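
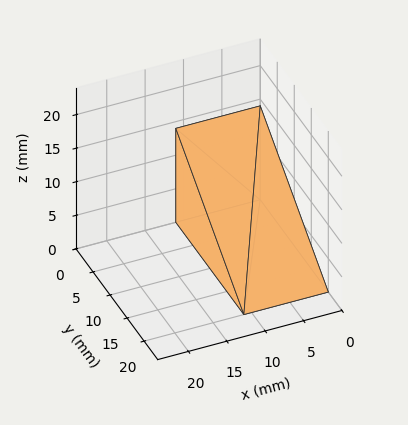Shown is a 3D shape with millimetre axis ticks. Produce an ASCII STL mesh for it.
Reading the render: the shape is a wedge (ramp): 11 × 20 mm base, rising to 14 mm along the y=0 edge and sloping linearly to z=0 at y=20 (dimensions read to the nearest mm from the axis ticks). For the STL, each face is triangulated and given an outward normal.

solid part
  facet normal 0.0000 0.0000 -1.0000
    outer loop
      vertex 11.000 20.000 0.000
      vertex 11.000 0.000 0.000
      vertex 0.000 0.000 0.000
    endloop
  endfacet
  facet normal 0.0000 0.0000 -1.0000
    outer loop
      vertex 0.000 20.000 0.000
      vertex 11.000 20.000 0.000
      vertex 0.000 0.000 0.000
    endloop
  endfacet
  facet normal 0.0000 -1.0000 0.0000
    outer loop
      vertex 0.000 0.000 0.000
      vertex 11.000 0.000 0.000
      vertex 11.000 0.000 14.000
    endloop
  endfacet
  facet normal 0.0000 -1.0000 0.0000
    outer loop
      vertex 0.000 0.000 0.000
      vertex 11.000 0.000 14.000
      vertex 0.000 0.000 14.000
    endloop
  endfacet
  facet normal 0.0000 0.5735 0.8192
    outer loop
      vertex 0.000 0.000 14.000
      vertex 11.000 0.000 14.000
      vertex 11.000 20.000 0.000
    endloop
  endfacet
  facet normal 0.0000 0.5735 0.8192
    outer loop
      vertex 0.000 0.000 14.000
      vertex 11.000 20.000 0.000
      vertex 0.000 20.000 0.000
    endloop
  endfacet
  facet normal -1.0000 0.0000 0.0000
    outer loop
      vertex 0.000 0.000 14.000
      vertex 0.000 20.000 0.000
      vertex 0.000 0.000 0.000
    endloop
  endfacet
  facet normal 1.0000 0.0000 0.0000
    outer loop
      vertex 11.000 0.000 0.000
      vertex 11.000 20.000 0.000
      vertex 11.000 0.000 14.000
    endloop
  endfacet
endsolid part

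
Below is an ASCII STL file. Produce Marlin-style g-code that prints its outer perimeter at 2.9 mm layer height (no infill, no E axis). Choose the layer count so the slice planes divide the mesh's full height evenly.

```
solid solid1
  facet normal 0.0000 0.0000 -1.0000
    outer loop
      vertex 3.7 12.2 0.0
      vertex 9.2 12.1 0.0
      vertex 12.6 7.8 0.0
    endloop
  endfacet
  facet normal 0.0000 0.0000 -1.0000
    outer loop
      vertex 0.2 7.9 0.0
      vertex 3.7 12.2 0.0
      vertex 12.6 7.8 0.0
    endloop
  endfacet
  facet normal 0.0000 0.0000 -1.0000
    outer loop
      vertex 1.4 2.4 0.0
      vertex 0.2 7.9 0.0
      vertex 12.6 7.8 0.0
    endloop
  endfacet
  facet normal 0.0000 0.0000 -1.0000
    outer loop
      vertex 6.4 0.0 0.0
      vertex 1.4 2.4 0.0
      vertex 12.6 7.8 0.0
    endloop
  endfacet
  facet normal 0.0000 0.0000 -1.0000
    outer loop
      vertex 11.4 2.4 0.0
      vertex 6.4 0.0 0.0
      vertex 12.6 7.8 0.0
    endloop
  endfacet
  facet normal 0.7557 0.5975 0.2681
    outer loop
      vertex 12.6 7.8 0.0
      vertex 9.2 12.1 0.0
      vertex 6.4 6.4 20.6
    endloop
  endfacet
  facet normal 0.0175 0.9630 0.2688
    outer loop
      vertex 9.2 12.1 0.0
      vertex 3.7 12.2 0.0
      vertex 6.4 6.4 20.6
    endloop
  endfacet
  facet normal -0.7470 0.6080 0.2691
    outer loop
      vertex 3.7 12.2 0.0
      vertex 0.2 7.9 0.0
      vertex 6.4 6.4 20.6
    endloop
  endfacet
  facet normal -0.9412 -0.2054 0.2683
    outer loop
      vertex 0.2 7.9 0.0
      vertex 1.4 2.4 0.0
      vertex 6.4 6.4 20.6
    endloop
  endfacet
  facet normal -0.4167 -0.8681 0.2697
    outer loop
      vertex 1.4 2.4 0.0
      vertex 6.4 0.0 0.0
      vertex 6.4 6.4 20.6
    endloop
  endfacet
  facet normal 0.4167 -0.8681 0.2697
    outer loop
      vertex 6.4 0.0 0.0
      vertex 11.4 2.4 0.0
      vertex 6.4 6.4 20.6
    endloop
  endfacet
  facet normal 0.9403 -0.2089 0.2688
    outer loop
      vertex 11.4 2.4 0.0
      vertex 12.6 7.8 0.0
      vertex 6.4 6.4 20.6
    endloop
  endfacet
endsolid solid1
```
; perimeter-only toolpath
G21 ; units = mm
G90 ; absolute positioning
G28 ; home
; layer 1
G0 Z2.9
G0 X11.7 Y7.6
G1 X8.8 Y11.3
G1 X4.1 Y11.4
G1 X1.1 Y7.7
G1 X2.1 Y3.0
G1 X6.4 Y0.9
G1 X10.7 Y3.0
G1 X11.7 Y7.6
; layer 2
G0 Z5.9
G0 X10.8 Y7.4
G1 X8.4 Y10.5
G1 X4.5 Y10.5
G1 X2.0 Y7.5
G1 X2.8 Y3.5
G1 X6.4 Y1.8
G1 X10.0 Y3.5
G1 X10.8 Y7.4
; layer 3
G0 Z8.8
G0 X9.9 Y7.2
G1 X8.0 Y9.7
G1 X4.9 Y9.7
G1 X2.9 Y7.3
G1 X3.5 Y4.1
G1 X6.4 Y2.7
G1 X9.3 Y4.1
G1 X9.9 Y7.2
; layer 4
G0 Z11.8
G0 X9.1 Y7.0
G1 X7.6 Y8.8
G1 X5.2 Y8.9
G1 X3.7 Y7.0
G1 X4.3 Y4.7
G1 X6.4 Y3.7
G1 X8.5 Y4.7
G1 X9.1 Y7.0
; layer 5
G0 Z14.7
G0 X8.2 Y6.8
G1 X7.2 Y8.0
G1 X5.6 Y8.1
G1 X4.6 Y6.8
G1 X5.0 Y5.3
G1 X6.4 Y4.6
G1 X7.8 Y5.3
G1 X8.2 Y6.8
; layer 6
G0 Z17.7
G0 X7.3 Y6.6
G1 X6.8 Y7.2
G1 X6.0 Y7.2
G1 X5.5 Y6.6
G1 X5.7 Y5.8
G1 X6.4 Y5.5
G1 X7.1 Y5.8
G1 X7.3 Y6.6
M2 ; end

The solid is a regular 7-sided pyramid, base circumscribed radius ≈ 6.4 mm, apex at z ≈ 20.6 mm. Slicing at Δz = 2.9 mm — 7 equal slices spanning the solid's height, so layer i sits at z = i·h/7 — gives 6 non-empty perimeters. Each is a 7-segment closed polygon; G0 lifts to the layer z and rapids to the start vertex, then G1 traces the edges. The cross-section shrinks linearly with z (the slice at the apex is degenerate and omitted).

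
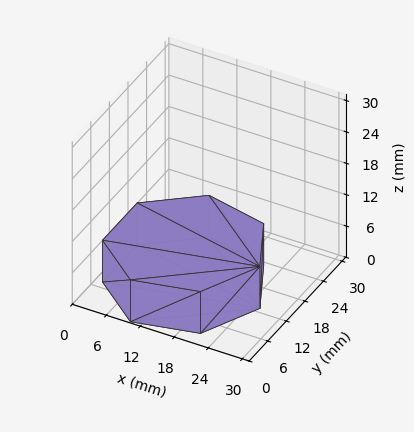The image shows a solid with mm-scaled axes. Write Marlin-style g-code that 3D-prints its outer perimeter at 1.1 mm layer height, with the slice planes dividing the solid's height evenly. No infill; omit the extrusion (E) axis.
Reading the render: the shape is a regular 7-sided prism (a cylinder approximated with 7 flat sides), circumscribed radius ≈ 13 mm, height ≈ 8 mm (dimensions read to the nearest mm from the axis ticks). For the g-code, the solid's height is divided into equal slices at the stated Δz and each level perimeter traced with G1 moves after a G0 lift.

; perimeter-only toolpath
G21 ; units = mm
G90 ; absolute positioning
G28 ; home
; layer 1
G0 Z1.1
G0 X26.0 Y13.0
G1 X21.1 Y23.2
G1 X10.1 Y25.7
G1 X1.3 Y18.6
G1 X1.3 Y7.4
G1 X10.1 Y0.3
G1 X21.1 Y2.8
G1 X26.0 Y13.0
; layer 2
G0 Z2.3
G0 X26.0 Y13.0
G1 X21.1 Y23.2
G1 X10.1 Y25.7
G1 X1.3 Y18.6
G1 X1.3 Y7.4
G1 X10.1 Y0.3
G1 X21.1 Y2.8
G1 X26.0 Y13.0
; layer 3
G0 Z3.4
G0 X26.0 Y13.0
G1 X21.1 Y23.2
G1 X10.1 Y25.7
G1 X1.3 Y18.6
G1 X1.3 Y7.4
G1 X10.1 Y0.3
G1 X21.1 Y2.8
G1 X26.0 Y13.0
; layer 4
G0 Z4.6
G0 X26.0 Y13.0
G1 X21.1 Y23.2
G1 X10.1 Y25.7
G1 X1.3 Y18.6
G1 X1.3 Y7.4
G1 X10.1 Y0.3
G1 X21.1 Y2.8
G1 X26.0 Y13.0
; layer 5
G0 Z5.7
G0 X26.0 Y13.0
G1 X21.1 Y23.2
G1 X10.1 Y25.7
G1 X1.3 Y18.6
G1 X1.3 Y7.4
G1 X10.1 Y0.3
G1 X21.1 Y2.8
G1 X26.0 Y13.0
; layer 6
G0 Z6.9
G0 X26.0 Y13.0
G1 X21.1 Y23.2
G1 X10.1 Y25.7
G1 X1.3 Y18.6
G1 X1.3 Y7.4
G1 X10.1 Y0.3
G1 X21.1 Y2.8
G1 X26.0 Y13.0
; layer 7
G0 Z8.0
G0 X26.0 Y13.0
G1 X21.1 Y23.2
G1 X10.1 Y25.7
G1 X1.3 Y18.6
G1 X1.3 Y7.4
G1 X10.1 Y0.3
G1 X21.1 Y2.8
G1 X26.0 Y13.0
M2 ; end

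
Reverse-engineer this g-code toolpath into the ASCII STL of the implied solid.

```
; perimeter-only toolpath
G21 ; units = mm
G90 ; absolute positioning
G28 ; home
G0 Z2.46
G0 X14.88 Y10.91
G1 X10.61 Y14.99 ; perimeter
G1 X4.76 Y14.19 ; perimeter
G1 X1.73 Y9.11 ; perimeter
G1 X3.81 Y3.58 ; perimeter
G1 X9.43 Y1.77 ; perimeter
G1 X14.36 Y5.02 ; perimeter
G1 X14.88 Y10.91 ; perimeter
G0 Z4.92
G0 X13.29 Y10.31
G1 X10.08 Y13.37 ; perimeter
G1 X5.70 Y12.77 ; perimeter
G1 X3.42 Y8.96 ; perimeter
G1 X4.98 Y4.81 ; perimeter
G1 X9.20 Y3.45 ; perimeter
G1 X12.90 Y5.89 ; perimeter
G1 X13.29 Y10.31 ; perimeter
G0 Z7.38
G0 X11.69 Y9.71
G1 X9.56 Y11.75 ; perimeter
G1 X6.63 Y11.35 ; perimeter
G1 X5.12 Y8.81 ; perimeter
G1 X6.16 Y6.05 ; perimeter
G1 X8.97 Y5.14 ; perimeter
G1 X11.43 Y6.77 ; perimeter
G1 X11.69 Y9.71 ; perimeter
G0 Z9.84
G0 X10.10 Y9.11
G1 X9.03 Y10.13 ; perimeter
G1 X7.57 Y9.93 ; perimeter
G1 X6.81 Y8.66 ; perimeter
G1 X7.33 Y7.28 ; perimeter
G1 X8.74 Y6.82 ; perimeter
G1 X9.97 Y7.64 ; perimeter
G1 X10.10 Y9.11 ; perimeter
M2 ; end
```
solid part
  facet normal 0.0000 0.0000 -1.0000
    outer loop
      vertex 3.82 15.61 0.00
      vertex 11.13 16.61 0.00
      vertex 16.47 11.51 0.00
    endloop
  endfacet
  facet normal 0.0000 0.0000 -1.0000
    outer loop
      vertex 0.03 9.26 0.00
      vertex 3.82 15.61 0.00
      vertex 16.47 11.51 0.00
    endloop
  endfacet
  facet normal 0.0000 0.0000 -1.0000
    outer loop
      vertex 2.63 2.35 0.00
      vertex 0.03 9.26 0.00
      vertex 16.47 11.51 0.00
    endloop
  endfacet
  facet normal 0.0000 0.0000 -1.0000
    outer loop
      vertex 9.66 0.08 0.00
      vertex 2.63 2.35 0.00
      vertex 16.47 11.51 0.00
    endloop
  endfacet
  facet normal 0.0000 0.0000 -1.0000
    outer loop
      vertex 15.82 4.15 0.00
      vertex 9.66 0.08 0.00
      vertex 16.47 11.51 0.00
    endloop
  endfacet
  facet normal 0.5861 0.6137 0.5290
    outer loop
      vertex 16.47 11.51 0.00
      vertex 11.13 16.61 0.00
      vertex 8.51 8.51 12.30
    endloop
  endfacet
  facet normal -0.1150 0.8407 0.5291
    outer loop
      vertex 11.13 16.61 0.00
      vertex 3.82 15.61 0.00
      vertex 8.51 8.51 12.30
    endloop
  endfacet
  facet normal -0.7287 0.4349 0.5289
    outer loop
      vertex 3.82 15.61 0.00
      vertex 0.03 9.26 0.00
      vertex 8.51 8.51 12.30
    endloop
  endfacet
  facet normal -0.7941 -0.2988 0.5293
    outer loop
      vertex 0.03 9.26 0.00
      vertex 2.63 2.35 0.00
      vertex 8.51 8.51 12.30
    endloop
  endfacet
  facet normal -0.2608 -0.8075 0.5291
    outer loop
      vertex 2.63 2.35 0.00
      vertex 9.66 0.08 0.00
      vertex 8.51 8.51 12.30
    endloop
  endfacet
  facet normal 0.4678 -0.7080 0.5290
    outer loop
      vertex 9.66 0.08 0.00
      vertex 15.82 4.15 0.00
      vertex 8.51 8.51 12.30
    endloop
  endfacet
  facet normal 0.8454 -0.0747 0.5289
    outer loop
      vertex 15.82 4.15 0.00
      vertex 16.47 11.51 0.00
      vertex 8.51 8.51 12.30
    endloop
  endfacet
endsolid part

The G0 Z moves step by Δz≈2.46 mm. The G1 loops shrink linearly with z, so the solid tapers from its base footprint up to z≈12.3. Closing with a flat bottom cap and the tapered top and triangulating gives 12 facets — a regular 7-sided pyramid, base circumscribed radius ≈ 8.51 mm, apex at z ≈ 12.3 mm.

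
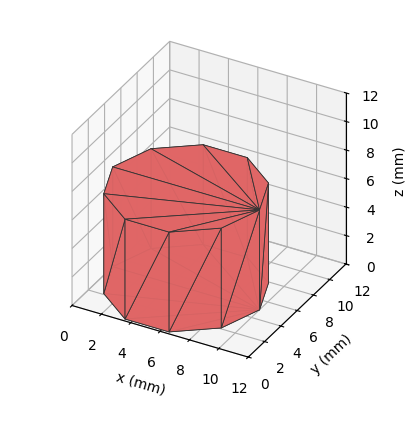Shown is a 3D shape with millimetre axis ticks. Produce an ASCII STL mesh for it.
Reading the render: the shape is a regular 10-sided prism (a cylinder approximated with 10 flat sides), circumscribed radius ≈ 5 mm, height ≈ 7 mm (dimensions read to the nearest mm from the axis ticks). For the STL, each face is triangulated and given an outward normal.

solid part
  facet normal 0.0000 0.0000 -1.0000
    outer loop
      vertex 6.5 9.8 0.0
      vertex 9.0 7.9 0.0
      vertex 10.0 5.0 0.0
    endloop
  endfacet
  facet normal 0.0000 0.0000 -1.0000
    outer loop
      vertex 3.5 9.8 0.0
      vertex 6.5 9.8 0.0
      vertex 10.0 5.0 0.0
    endloop
  endfacet
  facet normal 0.0000 0.0000 -1.0000
    outer loop
      vertex 1.0 7.9 0.0
      vertex 3.5 9.8 0.0
      vertex 10.0 5.0 0.0
    endloop
  endfacet
  facet normal 0.0000 0.0000 -1.0000
    outer loop
      vertex 0.0 5.0 0.0
      vertex 1.0 7.9 0.0
      vertex 10.0 5.0 0.0
    endloop
  endfacet
  facet normal 0.0000 0.0000 -1.0000
    outer loop
      vertex 1.0 2.1 0.0
      vertex 0.0 5.0 0.0
      vertex 10.0 5.0 0.0
    endloop
  endfacet
  facet normal 0.0000 0.0000 -1.0000
    outer loop
      vertex 3.5 0.2 0.0
      vertex 1.0 2.1 0.0
      vertex 10.0 5.0 0.0
    endloop
  endfacet
  facet normal 0.0000 0.0000 -1.0000
    outer loop
      vertex 6.5 0.2 0.0
      vertex 3.5 0.2 0.0
      vertex 10.0 5.0 0.0
    endloop
  endfacet
  facet normal 0.0000 0.0000 -1.0000
    outer loop
      vertex 9.0 2.1 0.0
      vertex 6.5 0.2 0.0
      vertex 10.0 5.0 0.0
    endloop
  endfacet
  facet normal 0.0000 0.0000 1.0000
    outer loop
      vertex 10.0 5.0 7.0
      vertex 9.0 7.9 7.0
      vertex 6.5 9.8 7.0
    endloop
  endfacet
  facet normal 0.0000 0.0000 1.0000
    outer loop
      vertex 10.0 5.0 7.0
      vertex 6.5 9.8 7.0
      vertex 3.5 9.8 7.0
    endloop
  endfacet
  facet normal 0.0000 0.0000 1.0000
    outer loop
      vertex 10.0 5.0 7.0
      vertex 3.5 9.8 7.0
      vertex 1.0 7.9 7.0
    endloop
  endfacet
  facet normal 0.0000 0.0000 1.0000
    outer loop
      vertex 10.0 5.0 7.0
      vertex 1.0 7.9 7.0
      vertex 0.0 5.0 7.0
    endloop
  endfacet
  facet normal 0.0000 0.0000 1.0000
    outer loop
      vertex 10.0 5.0 7.0
      vertex 0.0 5.0 7.0
      vertex 1.0 2.1 7.0
    endloop
  endfacet
  facet normal 0.0000 0.0000 1.0000
    outer loop
      vertex 10.0 5.0 7.0
      vertex 1.0 2.1 7.0
      vertex 3.5 0.2 7.0
    endloop
  endfacet
  facet normal 0.0000 0.0000 1.0000
    outer loop
      vertex 10.0 5.0 7.0
      vertex 3.5 0.2 7.0
      vertex 6.5 0.2 7.0
    endloop
  endfacet
  facet normal 0.0000 0.0000 1.0000
    outer loop
      vertex 10.0 5.0 7.0
      vertex 6.5 0.2 7.0
      vertex 9.0 2.1 7.0
    endloop
  endfacet
  facet normal 0.9454 0.3260 0.0000
    outer loop
      vertex 10.0 5.0 0.0
      vertex 9.0 7.9 0.0
      vertex 9.0 7.9 7.0
    endloop
  endfacet
  facet normal 0.9454 0.3260 0.0000
    outer loop
      vertex 10.0 5.0 0.0
      vertex 9.0 7.9 7.0
      vertex 10.0 5.0 7.0
    endloop
  endfacet
  facet normal 0.6051 0.7962 0.0000
    outer loop
      vertex 9.0 7.9 0.0
      vertex 6.5 9.8 0.0
      vertex 6.5 9.8 7.0
    endloop
  endfacet
  facet normal 0.6051 0.7962 0.0000
    outer loop
      vertex 9.0 7.9 0.0
      vertex 6.5 9.8 7.0
      vertex 9.0 7.9 7.0
    endloop
  endfacet
  facet normal 0.0000 1.0000 0.0000
    outer loop
      vertex 6.5 9.8 0.0
      vertex 3.5 9.8 0.0
      vertex 3.5 9.8 7.0
    endloop
  endfacet
  facet normal 0.0000 1.0000 0.0000
    outer loop
      vertex 6.5 9.8 0.0
      vertex 3.5 9.8 7.0
      vertex 6.5 9.8 7.0
    endloop
  endfacet
  facet normal -0.6051 0.7962 0.0000
    outer loop
      vertex 3.5 9.8 0.0
      vertex 1.0 7.9 0.0
      vertex 1.0 7.9 7.0
    endloop
  endfacet
  facet normal -0.6051 0.7962 0.0000
    outer loop
      vertex 3.5 9.8 0.0
      vertex 1.0 7.9 7.0
      vertex 3.5 9.8 7.0
    endloop
  endfacet
  facet normal -0.9454 0.3260 0.0000
    outer loop
      vertex 1.0 7.9 0.0
      vertex 0.0 5.0 0.0
      vertex 0.0 5.0 7.0
    endloop
  endfacet
  facet normal -0.9454 0.3260 0.0000
    outer loop
      vertex 1.0 7.9 0.0
      vertex 0.0 5.0 7.0
      vertex 1.0 7.9 7.0
    endloop
  endfacet
  facet normal -0.9454 -0.3260 0.0000
    outer loop
      vertex 0.0 5.0 0.0
      vertex 1.0 2.1 0.0
      vertex 1.0 2.1 7.0
    endloop
  endfacet
  facet normal -0.9454 -0.3260 0.0000
    outer loop
      vertex 0.0 5.0 0.0
      vertex 1.0 2.1 7.0
      vertex 0.0 5.0 7.0
    endloop
  endfacet
  facet normal -0.6051 -0.7962 0.0000
    outer loop
      vertex 1.0 2.1 0.0
      vertex 3.5 0.2 0.0
      vertex 3.5 0.2 7.0
    endloop
  endfacet
  facet normal -0.6051 -0.7962 0.0000
    outer loop
      vertex 1.0 2.1 0.0
      vertex 3.5 0.2 7.0
      vertex 1.0 2.1 7.0
    endloop
  endfacet
  facet normal 0.0000 -1.0000 0.0000
    outer loop
      vertex 3.5 0.2 0.0
      vertex 6.5 0.2 0.0
      vertex 6.5 0.2 7.0
    endloop
  endfacet
  facet normal 0.0000 -1.0000 0.0000
    outer loop
      vertex 3.5 0.2 0.0
      vertex 6.5 0.2 7.0
      vertex 3.5 0.2 7.0
    endloop
  endfacet
  facet normal 0.6051 -0.7962 0.0000
    outer loop
      vertex 6.5 0.2 0.0
      vertex 9.0 2.1 0.0
      vertex 9.0 2.1 7.0
    endloop
  endfacet
  facet normal 0.6051 -0.7962 0.0000
    outer loop
      vertex 6.5 0.2 0.0
      vertex 9.0 2.1 7.0
      vertex 6.5 0.2 7.0
    endloop
  endfacet
  facet normal 0.9454 -0.3260 0.0000
    outer loop
      vertex 9.0 2.1 0.0
      vertex 10.0 5.0 0.0
      vertex 10.0 5.0 7.0
    endloop
  endfacet
  facet normal 0.9454 -0.3260 0.0000
    outer loop
      vertex 9.0 2.1 0.0
      vertex 10.0 5.0 7.0
      vertex 9.0 2.1 7.0
    endloop
  endfacet
endsolid part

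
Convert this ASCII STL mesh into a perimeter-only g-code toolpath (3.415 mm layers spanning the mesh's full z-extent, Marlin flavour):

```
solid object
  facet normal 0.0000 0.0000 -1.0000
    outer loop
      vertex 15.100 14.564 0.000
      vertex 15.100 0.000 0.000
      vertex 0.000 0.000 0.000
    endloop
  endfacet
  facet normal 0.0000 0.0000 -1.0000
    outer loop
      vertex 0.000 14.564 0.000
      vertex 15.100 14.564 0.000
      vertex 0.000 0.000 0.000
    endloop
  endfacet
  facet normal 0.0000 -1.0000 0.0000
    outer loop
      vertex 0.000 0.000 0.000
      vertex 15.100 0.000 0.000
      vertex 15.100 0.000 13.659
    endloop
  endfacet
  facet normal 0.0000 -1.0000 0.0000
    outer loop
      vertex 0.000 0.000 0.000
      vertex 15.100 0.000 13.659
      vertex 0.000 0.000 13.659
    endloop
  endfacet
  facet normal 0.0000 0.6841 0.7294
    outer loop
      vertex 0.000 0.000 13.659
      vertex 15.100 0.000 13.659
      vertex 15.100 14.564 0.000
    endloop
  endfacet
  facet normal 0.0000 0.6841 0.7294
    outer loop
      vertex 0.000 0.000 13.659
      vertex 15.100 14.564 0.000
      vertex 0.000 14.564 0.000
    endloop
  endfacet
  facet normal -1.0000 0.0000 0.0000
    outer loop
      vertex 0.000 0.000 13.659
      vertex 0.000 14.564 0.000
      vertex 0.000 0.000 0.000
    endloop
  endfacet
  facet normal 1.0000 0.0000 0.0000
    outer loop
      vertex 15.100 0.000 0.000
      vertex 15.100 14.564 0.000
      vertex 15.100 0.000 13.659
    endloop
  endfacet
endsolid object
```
; perimeter-only toolpath
G21 ; units = mm
G90 ; absolute positioning
G28 ; home
; layer 1
G0 Z3.415
G0 X0.000 Y0.000
G1 X15.100 Y0.000
G1 X15.100 Y10.923
G1 X0.000 Y10.923
G1 X0.000 Y0.000
; layer 2
G0 Z6.830
G0 X0.000 Y0.000
G1 X15.100 Y0.000
G1 X15.100 Y7.282
G1 X0.000 Y7.282
G1 X0.000 Y0.000
; layer 3
G0 Z10.244
G0 X0.000 Y0.000
G1 X15.100 Y0.000
G1 X15.100 Y3.641
G1 X0.000 Y3.641
G1 X0.000 Y0.000
M2 ; end

The solid is a wedge (ramp): 15.1 × 14.6 mm base, rising to 13.7 mm along the y=0 edge and sloping linearly to z=0 at y=14.6. Slicing at Δz = 3.415 mm — 4 equal slices spanning the solid's height, so layer i sits at z = i·h/4 — gives 3 non-empty perimeters. Each is a 4-segment closed polygon; G0 lifts to the layer z and rapids to the start vertex, then G1 traces the edges. The cross-section shrinks linearly with z (the slice at the apex is degenerate and omitted).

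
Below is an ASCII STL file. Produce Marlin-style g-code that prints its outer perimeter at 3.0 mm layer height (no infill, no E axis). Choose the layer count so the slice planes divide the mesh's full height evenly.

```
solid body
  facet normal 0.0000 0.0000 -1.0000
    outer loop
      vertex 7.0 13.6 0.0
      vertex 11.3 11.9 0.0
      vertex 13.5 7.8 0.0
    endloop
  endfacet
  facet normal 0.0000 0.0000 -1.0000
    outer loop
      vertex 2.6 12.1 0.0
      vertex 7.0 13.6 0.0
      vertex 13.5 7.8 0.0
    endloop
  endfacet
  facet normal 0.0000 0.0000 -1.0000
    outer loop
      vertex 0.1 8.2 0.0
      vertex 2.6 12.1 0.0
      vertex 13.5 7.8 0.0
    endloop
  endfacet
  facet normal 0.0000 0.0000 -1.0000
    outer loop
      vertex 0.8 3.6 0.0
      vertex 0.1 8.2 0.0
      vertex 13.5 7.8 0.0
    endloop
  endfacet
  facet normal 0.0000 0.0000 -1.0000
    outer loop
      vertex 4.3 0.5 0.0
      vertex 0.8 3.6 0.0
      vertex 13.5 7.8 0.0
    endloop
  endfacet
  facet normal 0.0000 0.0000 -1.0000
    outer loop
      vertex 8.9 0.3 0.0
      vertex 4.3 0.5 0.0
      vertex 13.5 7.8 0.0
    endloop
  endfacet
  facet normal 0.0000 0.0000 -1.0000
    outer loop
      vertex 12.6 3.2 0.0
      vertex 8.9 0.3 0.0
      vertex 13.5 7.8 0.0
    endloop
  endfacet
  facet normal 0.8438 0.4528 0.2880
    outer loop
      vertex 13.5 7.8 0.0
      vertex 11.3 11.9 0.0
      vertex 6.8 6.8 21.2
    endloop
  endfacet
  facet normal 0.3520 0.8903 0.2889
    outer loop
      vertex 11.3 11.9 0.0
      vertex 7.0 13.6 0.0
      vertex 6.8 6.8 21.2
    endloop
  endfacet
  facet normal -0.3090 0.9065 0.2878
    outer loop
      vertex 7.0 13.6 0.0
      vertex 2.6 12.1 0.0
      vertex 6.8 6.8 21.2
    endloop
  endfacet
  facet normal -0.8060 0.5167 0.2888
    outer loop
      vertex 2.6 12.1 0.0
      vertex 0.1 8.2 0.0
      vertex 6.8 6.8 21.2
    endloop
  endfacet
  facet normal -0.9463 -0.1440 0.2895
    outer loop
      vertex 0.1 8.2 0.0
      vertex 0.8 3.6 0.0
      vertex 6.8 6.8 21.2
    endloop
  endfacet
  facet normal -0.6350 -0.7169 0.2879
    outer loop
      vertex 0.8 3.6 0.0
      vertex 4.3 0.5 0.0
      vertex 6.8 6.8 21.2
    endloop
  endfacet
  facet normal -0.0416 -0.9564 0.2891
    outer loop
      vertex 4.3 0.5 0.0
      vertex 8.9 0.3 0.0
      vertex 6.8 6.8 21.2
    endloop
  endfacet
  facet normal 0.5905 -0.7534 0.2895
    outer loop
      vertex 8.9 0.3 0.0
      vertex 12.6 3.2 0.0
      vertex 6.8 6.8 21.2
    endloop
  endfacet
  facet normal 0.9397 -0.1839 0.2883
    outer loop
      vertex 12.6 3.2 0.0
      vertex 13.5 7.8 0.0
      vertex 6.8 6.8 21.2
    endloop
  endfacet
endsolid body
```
; perimeter-only toolpath
G21 ; units = mm
G90 ; absolute positioning
G28 ; home
; layer 1
G0 Z3.0
G0 X12.5 Y7.7
G1 X10.7 Y11.2
G1 X7.0 Y12.6
G1 X3.2 Y11.3
G1 X1.1 Y8.0
G1 X1.7 Y4.1
G1 X4.7 Y1.4
G1 X8.6 Y1.2
G1 X11.8 Y3.7
G1 X12.5 Y7.7
; layer 2
G0 Z6.1
G0 X11.6 Y7.5
G1 X10.0 Y10.4
G1 X6.9 Y11.7
G1 X3.8 Y10.6
G1 X2.0 Y7.8
G1 X2.5 Y4.5
G1 X5.0 Y2.3
G1 X8.3 Y2.2
G1 X10.9 Y4.2
G1 X11.6 Y7.5
; layer 3
G0 Z9.1
G0 X10.6 Y7.4
G1 X9.4 Y9.7
G1 X6.9 Y10.7
G1 X4.4 Y9.8
G1 X3.0 Y7.6
G1 X3.4 Y5.0
G1 X5.4 Y3.2
G1 X8.0 Y3.1
G1 X10.1 Y4.7
G1 X10.6 Y7.4
; layer 4
G0 Z12.1
G0 X9.7 Y7.2
G1 X8.7 Y9.0
G1 X6.9 Y9.7
G1 X5.0 Y9.1
G1 X3.9 Y7.4
G1 X4.2 Y5.4
G1 X5.7 Y4.1
G1 X7.7 Y4.0
G1 X9.3 Y5.3
G1 X9.7 Y7.2
; layer 5
G0 Z15.1
G0 X8.7 Y7.1
G1 X8.1 Y8.3
G1 X6.9 Y8.7
G1 X5.6 Y8.3
G1 X4.9 Y7.2
G1 X5.1 Y5.9
G1 X6.1 Y5.0
G1 X7.4 Y4.9
G1 X8.5 Y5.8
G1 X8.7 Y7.1
; layer 6
G0 Z18.2
G0 X7.8 Y6.9
G1 X7.4 Y7.5
G1 X6.8 Y7.8
G1 X6.2 Y7.6
G1 X5.8 Y7.0
G1 X5.9 Y6.3
G1 X6.4 Y5.9
G1 X7.1 Y5.9
G1 X7.6 Y6.3
G1 X7.8 Y6.9
M2 ; end

The solid is a regular 9-sided pyramid, base circumscribed radius ≈ 6.8 mm, apex at z ≈ 21.2 mm. Slicing at Δz = 3.0 mm — 7 equal slices spanning the solid's height, so layer i sits at z = i·h/7 — gives 6 non-empty perimeters. Each is a 9-segment closed polygon; G0 lifts to the layer z and rapids to the start vertex, then G1 traces the edges. The cross-section shrinks linearly with z (the slice at the apex is degenerate and omitted).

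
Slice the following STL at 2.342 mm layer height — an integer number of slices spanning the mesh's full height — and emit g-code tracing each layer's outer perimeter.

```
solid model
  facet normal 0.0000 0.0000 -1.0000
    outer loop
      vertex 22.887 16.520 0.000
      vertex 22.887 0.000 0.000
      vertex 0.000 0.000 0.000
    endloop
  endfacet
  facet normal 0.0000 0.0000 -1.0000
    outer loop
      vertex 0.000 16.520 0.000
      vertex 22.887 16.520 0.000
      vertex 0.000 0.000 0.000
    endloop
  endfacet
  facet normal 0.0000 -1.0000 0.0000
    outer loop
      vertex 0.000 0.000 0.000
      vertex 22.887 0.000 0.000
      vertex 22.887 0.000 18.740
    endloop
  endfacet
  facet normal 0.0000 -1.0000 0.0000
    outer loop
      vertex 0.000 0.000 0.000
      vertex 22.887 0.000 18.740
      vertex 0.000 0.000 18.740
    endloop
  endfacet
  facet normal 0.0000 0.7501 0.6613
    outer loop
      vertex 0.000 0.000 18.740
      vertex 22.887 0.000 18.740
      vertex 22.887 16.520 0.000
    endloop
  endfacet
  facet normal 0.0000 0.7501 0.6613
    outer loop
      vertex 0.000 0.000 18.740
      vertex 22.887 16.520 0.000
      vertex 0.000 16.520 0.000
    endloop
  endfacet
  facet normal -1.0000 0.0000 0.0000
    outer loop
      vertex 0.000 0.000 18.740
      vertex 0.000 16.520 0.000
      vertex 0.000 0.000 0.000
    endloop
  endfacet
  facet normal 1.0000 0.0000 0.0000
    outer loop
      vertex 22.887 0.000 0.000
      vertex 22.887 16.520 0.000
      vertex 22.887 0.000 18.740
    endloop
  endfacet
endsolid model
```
; perimeter-only toolpath
G21 ; units = mm
G90 ; absolute positioning
G28 ; home
; layer 1
G0 Z2.342
G0 X0.000 Y0.000
G1 X22.887 Y0.000
G1 X22.887 Y14.455
G1 X0.000 Y14.455
G1 X0.000 Y0.000
; layer 2
G0 Z4.685
G0 X0.000 Y0.000
G1 X22.887 Y0.000
G1 X22.887 Y12.390
G1 X0.000 Y12.390
G1 X0.000 Y0.000
; layer 3
G0 Z7.027
G0 X0.000 Y0.000
G1 X22.887 Y0.000
G1 X22.887 Y10.325
G1 X0.000 Y10.325
G1 X0.000 Y0.000
; layer 4
G0 Z9.370
G0 X0.000 Y0.000
G1 X22.887 Y0.000
G1 X22.887 Y8.260
G1 X0.000 Y8.260
G1 X0.000 Y0.000
; layer 5
G0 Z11.712
G0 X0.000 Y0.000
G1 X22.887 Y0.000
G1 X22.887 Y6.195
G1 X0.000 Y6.195
G1 X0.000 Y0.000
; layer 6
G0 Z14.055
G0 X0.000 Y0.000
G1 X22.887 Y0.000
G1 X22.887 Y4.130
G1 X0.000 Y4.130
G1 X0.000 Y0.000
; layer 7
G0 Z16.397
G0 X0.000 Y0.000
G1 X22.887 Y0.000
G1 X22.887 Y2.065
G1 X0.000 Y2.065
G1 X0.000 Y0.000
M2 ; end

The solid is a wedge (ramp): 22.9 × 16.5 mm base, rising to 18.7 mm along the y=0 edge and sloping linearly to z=0 at y=16.5. Slicing at Δz = 2.342 mm — 8 equal slices spanning the solid's height, so layer i sits at z = i·h/8 — gives 7 non-empty perimeters. Each is a 4-segment closed polygon; G0 lifts to the layer z and rapids to the start vertex, then G1 traces the edges. The cross-section shrinks linearly with z (the slice at the apex is degenerate and omitted).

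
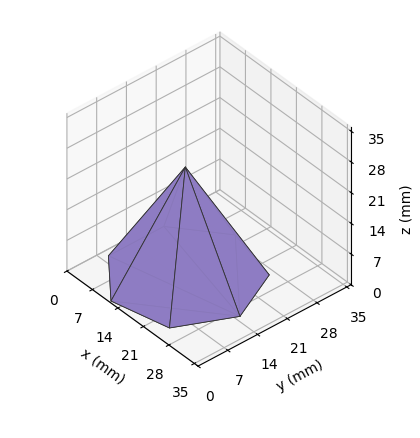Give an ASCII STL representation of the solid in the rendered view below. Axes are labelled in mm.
Reading the render: the shape is a regular 7-sided pyramid, base circumscribed radius ≈ 15 mm, apex at z ≈ 25 mm (dimensions read to the nearest mm from the axis ticks). For the STL, each face is triangulated and given an outward normal.

solid part
  facet normal 0.0000 0.0000 -1.0000
    outer loop
      vertex 11.66 29.62 0.00
      vertex 24.35 26.73 0.00
      vertex 30.00 15.00 0.00
    endloop
  endfacet
  facet normal 0.0000 0.0000 -1.0000
    outer loop
      vertex 1.49 21.51 0.00
      vertex 11.66 29.62 0.00
      vertex 30.00 15.00 0.00
    endloop
  endfacet
  facet normal 0.0000 0.0000 -1.0000
    outer loop
      vertex 1.49 8.49 0.00
      vertex 1.49 21.51 0.00
      vertex 30.00 15.00 0.00
    endloop
  endfacet
  facet normal 0.0000 0.0000 -1.0000
    outer loop
      vertex 11.66 0.38 0.00
      vertex 1.49 8.49 0.00
      vertex 30.00 15.00 0.00
    endloop
  endfacet
  facet normal 0.0000 0.0000 -1.0000
    outer loop
      vertex 24.35 3.27 0.00
      vertex 11.66 0.38 0.00
      vertex 30.00 15.00 0.00
    endloop
  endfacet
  facet normal 0.7926 0.3817 0.4755
    outer loop
      vertex 30.00 15.00 0.00
      vertex 24.35 26.73 0.00
      vertex 15.00 15.00 25.00
    endloop
  endfacet
  facet normal 0.1953 0.8577 0.4755
    outer loop
      vertex 24.35 26.73 0.00
      vertex 11.66 29.62 0.00
      vertex 15.00 15.00 25.00
    endloop
  endfacet
  facet normal -0.5485 0.6878 0.4755
    outer loop
      vertex 11.66 29.62 0.00
      vertex 1.49 21.51 0.00
      vertex 15.00 15.00 25.00
    endloop
  endfacet
  facet normal -0.8798 0.0000 0.4754
    outer loop
      vertex 1.49 21.51 0.00
      vertex 1.49 8.49 0.00
      vertex 15.00 15.00 25.00
    endloop
  endfacet
  facet normal -0.5485 -0.6878 0.4755
    outer loop
      vertex 1.49 8.49 0.00
      vertex 11.66 0.38 0.00
      vertex 15.00 15.00 25.00
    endloop
  endfacet
  facet normal 0.1953 -0.8577 0.4755
    outer loop
      vertex 11.66 0.38 0.00
      vertex 24.35 3.27 0.00
      vertex 15.00 15.00 25.00
    endloop
  endfacet
  facet normal 0.7926 -0.3817 0.4755
    outer loop
      vertex 24.35 3.27 0.00
      vertex 30.00 15.00 0.00
      vertex 15.00 15.00 25.00
    endloop
  endfacet
endsolid part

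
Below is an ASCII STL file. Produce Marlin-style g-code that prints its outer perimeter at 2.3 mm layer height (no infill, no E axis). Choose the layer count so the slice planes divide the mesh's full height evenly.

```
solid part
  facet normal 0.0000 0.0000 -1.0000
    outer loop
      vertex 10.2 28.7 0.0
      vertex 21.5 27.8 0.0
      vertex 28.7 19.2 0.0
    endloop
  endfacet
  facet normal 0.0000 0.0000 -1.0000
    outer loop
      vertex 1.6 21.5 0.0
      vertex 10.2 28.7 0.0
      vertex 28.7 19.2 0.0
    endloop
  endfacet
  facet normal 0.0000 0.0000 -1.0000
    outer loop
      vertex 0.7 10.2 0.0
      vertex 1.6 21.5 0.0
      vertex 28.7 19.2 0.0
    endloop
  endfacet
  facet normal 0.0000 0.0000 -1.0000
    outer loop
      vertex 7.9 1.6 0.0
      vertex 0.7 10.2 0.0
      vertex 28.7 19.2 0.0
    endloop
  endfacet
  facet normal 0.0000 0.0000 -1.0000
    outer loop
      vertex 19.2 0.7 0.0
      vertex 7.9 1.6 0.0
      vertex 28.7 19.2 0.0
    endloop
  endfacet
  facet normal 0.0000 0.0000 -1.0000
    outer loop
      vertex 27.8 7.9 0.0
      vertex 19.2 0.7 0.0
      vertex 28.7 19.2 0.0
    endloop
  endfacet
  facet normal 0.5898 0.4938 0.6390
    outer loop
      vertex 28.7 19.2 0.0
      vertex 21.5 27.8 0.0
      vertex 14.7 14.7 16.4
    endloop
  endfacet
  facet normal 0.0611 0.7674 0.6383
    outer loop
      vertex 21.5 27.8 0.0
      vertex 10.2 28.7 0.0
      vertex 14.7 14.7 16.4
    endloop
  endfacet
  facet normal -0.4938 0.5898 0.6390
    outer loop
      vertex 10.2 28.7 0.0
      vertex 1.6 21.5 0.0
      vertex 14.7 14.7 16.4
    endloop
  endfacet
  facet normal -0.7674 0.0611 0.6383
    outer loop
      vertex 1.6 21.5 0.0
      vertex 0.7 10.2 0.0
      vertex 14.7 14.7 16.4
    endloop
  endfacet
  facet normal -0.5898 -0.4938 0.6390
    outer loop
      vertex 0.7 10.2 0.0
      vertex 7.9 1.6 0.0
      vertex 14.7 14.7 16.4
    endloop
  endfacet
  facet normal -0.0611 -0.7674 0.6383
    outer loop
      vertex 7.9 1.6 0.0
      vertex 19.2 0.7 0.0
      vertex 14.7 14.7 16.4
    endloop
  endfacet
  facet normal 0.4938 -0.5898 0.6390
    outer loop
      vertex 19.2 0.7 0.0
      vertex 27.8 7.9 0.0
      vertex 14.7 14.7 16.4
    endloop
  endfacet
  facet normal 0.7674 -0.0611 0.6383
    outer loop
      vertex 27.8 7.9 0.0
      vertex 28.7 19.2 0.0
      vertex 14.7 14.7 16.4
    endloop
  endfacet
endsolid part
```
; perimeter-only toolpath
G21 ; units = mm
G90 ; absolute positioning
G28 ; home
; layer 1
G0 Z2.3
G0 X26.7 Y18.6
G1 X20.5 Y25.9
G1 X10.8 Y26.7
G1 X3.5 Y20.5
G1 X2.7 Y10.8
G1 X8.9 Y3.5
G1 X18.6 Y2.7
G1 X25.9 Y8.9
G1 X26.7 Y18.6
; layer 2
G0 Z4.7
G0 X24.7 Y17.9
G1 X19.6 Y24.1
G1 X11.5 Y24.7
G1 X5.3 Y19.6
G1 X4.7 Y11.5
G1 X9.8 Y5.3
G1 X17.9 Y4.7
G1 X24.1 Y9.8
G1 X24.7 Y17.9
; layer 3
G0 Z7.0
G0 X22.7 Y17.3
G1 X18.6 Y22.2
G1 X12.1 Y22.7
G1 X7.2 Y18.6
G1 X6.7 Y12.1
G1 X10.8 Y7.2
G1 X17.3 Y6.7
G1 X22.2 Y10.8
G1 X22.7 Y17.3
; layer 4
G0 Z9.4
G0 X20.7 Y16.6
G1 X17.6 Y20.3
G1 X12.8 Y20.7
G1 X9.1 Y17.6
G1 X8.7 Y12.8
G1 X11.8 Y9.1
G1 X16.6 Y8.7
G1 X20.3 Y11.8
G1 X20.7 Y16.6
; layer 5
G0 Z11.7
G0 X18.7 Y16.0
G1 X16.6 Y18.4
G1 X13.4 Y18.7
G1 X11.0 Y16.6
G1 X10.7 Y13.4
G1 X12.8 Y11.0
G1 X16.0 Y10.7
G1 X18.4 Y12.8
G1 X18.7 Y16.0
; layer 6
G0 Z14.1
G0 X16.7 Y15.3
G1 X15.7 Y16.6
G1 X14.1 Y16.7
G1 X12.8 Y15.7
G1 X12.7 Y14.1
G1 X13.7 Y12.8
G1 X15.3 Y12.7
G1 X16.6 Y13.7
G1 X16.7 Y15.3
M2 ; end

The solid is a regular 8-sided pyramid, base circumscribed radius ≈ 14.7 mm, apex at z ≈ 16.4 mm. Slicing at Δz = 2.3 mm — 7 equal slices spanning the solid's height, so layer i sits at z = i·h/7 — gives 6 non-empty perimeters. Each is a 8-segment closed polygon; G0 lifts to the layer z and rapids to the start vertex, then G1 traces the edges. The cross-section shrinks linearly with z (the slice at the apex is degenerate and omitted).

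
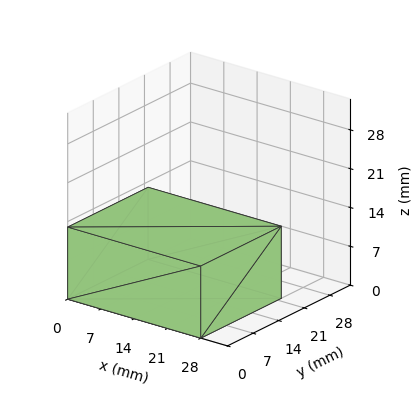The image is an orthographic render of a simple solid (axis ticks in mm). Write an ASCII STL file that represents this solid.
Reading the render: the shape is a rectangular box, roughly 28 × 22 mm footprint and 13 mm tall (dimensions read to the nearest mm from the axis ticks). For the STL, each face is triangulated and given an outward normal.

solid part
  facet normal 0.0000 0.0000 -1.0000
    outer loop
      vertex 28.0 22.0 0.0
      vertex 28.0 0.0 0.0
      vertex 0.0 0.0 0.0
    endloop
  endfacet
  facet normal 0.0000 0.0000 -1.0000
    outer loop
      vertex 0.0 22.0 0.0
      vertex 28.0 22.0 0.0
      vertex 0.0 0.0 0.0
    endloop
  endfacet
  facet normal 0.0000 0.0000 1.0000
    outer loop
      vertex 0.0 0.0 13.0
      vertex 28.0 0.0 13.0
      vertex 28.0 22.0 13.0
    endloop
  endfacet
  facet normal 0.0000 0.0000 1.0000
    outer loop
      vertex 0.0 0.0 13.0
      vertex 28.0 22.0 13.0
      vertex 0.0 22.0 13.0
    endloop
  endfacet
  facet normal 0.0000 -1.0000 0.0000
    outer loop
      vertex 0.0 0.0 0.0
      vertex 28.0 0.0 0.0
      vertex 28.0 0.0 13.0
    endloop
  endfacet
  facet normal 0.0000 -1.0000 0.0000
    outer loop
      vertex 0.0 0.0 0.0
      vertex 28.0 0.0 13.0
      vertex 0.0 0.0 13.0
    endloop
  endfacet
  facet normal 0.0000 1.0000 0.0000
    outer loop
      vertex 28.0 22.0 13.0
      vertex 28.0 22.0 0.0
      vertex 0.0 22.0 0.0
    endloop
  endfacet
  facet normal 0.0000 1.0000 0.0000
    outer loop
      vertex 0.0 22.0 13.0
      vertex 28.0 22.0 13.0
      vertex 0.0 22.0 0.0
    endloop
  endfacet
  facet normal -1.0000 0.0000 0.0000
    outer loop
      vertex 0.0 22.0 13.0
      vertex 0.0 22.0 0.0
      vertex 0.0 0.0 0.0
    endloop
  endfacet
  facet normal -1.0000 0.0000 0.0000
    outer loop
      vertex 0.0 0.0 13.0
      vertex 0.0 22.0 13.0
      vertex 0.0 0.0 0.0
    endloop
  endfacet
  facet normal 1.0000 0.0000 0.0000
    outer loop
      vertex 28.0 0.0 0.0
      vertex 28.0 22.0 0.0
      vertex 28.0 22.0 13.0
    endloop
  endfacet
  facet normal 1.0000 0.0000 0.0000
    outer loop
      vertex 28.0 0.0 0.0
      vertex 28.0 22.0 13.0
      vertex 28.0 0.0 13.0
    endloop
  endfacet
endsolid part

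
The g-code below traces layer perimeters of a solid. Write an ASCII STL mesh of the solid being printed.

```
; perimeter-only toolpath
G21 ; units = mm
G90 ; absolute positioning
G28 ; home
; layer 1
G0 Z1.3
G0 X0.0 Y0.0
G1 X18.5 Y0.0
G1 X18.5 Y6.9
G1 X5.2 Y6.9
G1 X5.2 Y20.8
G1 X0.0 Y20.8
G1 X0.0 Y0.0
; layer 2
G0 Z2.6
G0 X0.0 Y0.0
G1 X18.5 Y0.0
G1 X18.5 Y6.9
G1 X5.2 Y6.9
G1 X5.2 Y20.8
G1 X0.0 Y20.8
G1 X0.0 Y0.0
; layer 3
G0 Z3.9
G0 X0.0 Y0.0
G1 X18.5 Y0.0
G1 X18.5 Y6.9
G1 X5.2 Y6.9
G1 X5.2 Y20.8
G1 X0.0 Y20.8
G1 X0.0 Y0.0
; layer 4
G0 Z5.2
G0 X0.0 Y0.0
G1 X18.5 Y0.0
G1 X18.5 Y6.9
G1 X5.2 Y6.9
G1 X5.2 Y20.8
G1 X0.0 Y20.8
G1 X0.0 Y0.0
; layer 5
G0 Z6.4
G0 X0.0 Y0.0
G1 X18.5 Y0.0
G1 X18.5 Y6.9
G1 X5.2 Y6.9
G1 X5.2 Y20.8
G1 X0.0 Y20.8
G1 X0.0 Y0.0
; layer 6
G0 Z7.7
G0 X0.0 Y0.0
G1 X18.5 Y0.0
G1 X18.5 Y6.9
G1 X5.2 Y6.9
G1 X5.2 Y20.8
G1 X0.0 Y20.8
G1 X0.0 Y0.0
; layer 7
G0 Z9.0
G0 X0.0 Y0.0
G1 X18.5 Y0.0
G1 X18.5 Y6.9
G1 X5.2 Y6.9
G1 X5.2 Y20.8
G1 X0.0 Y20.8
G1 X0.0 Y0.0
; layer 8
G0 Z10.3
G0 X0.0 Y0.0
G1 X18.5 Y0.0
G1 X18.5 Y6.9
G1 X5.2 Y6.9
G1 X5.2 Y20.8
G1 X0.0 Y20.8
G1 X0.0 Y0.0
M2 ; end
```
solid part
  facet normal 0.0000 0.0000 -1.0000
    outer loop
      vertex 18.5 6.9 0.0
      vertex 18.5 0.0 0.0
      vertex 0.0 0.0 0.0
    endloop
  endfacet
  facet normal 0.0000 0.0000 -1.0000
    outer loop
      vertex 5.2 6.9 0.0
      vertex 18.5 6.9 0.0
      vertex 0.0 0.0 0.0
    endloop
  endfacet
  facet normal 0.0000 0.0000 -1.0000
    outer loop
      vertex 5.2 20.8 0.0
      vertex 5.2 6.9 0.0
      vertex 0.0 0.0 0.0
    endloop
  endfacet
  facet normal 0.0000 0.0000 -1.0000
    outer loop
      vertex 0.0 20.8 0.0
      vertex 5.2 20.8 0.0
      vertex 0.0 0.0 0.0
    endloop
  endfacet
  facet normal 0.0000 0.0000 1.0000
    outer loop
      vertex 0.0 0.0 10.3
      vertex 18.5 0.0 10.3
      vertex 18.5 6.9 10.3
    endloop
  endfacet
  facet normal 0.0000 0.0000 1.0000
    outer loop
      vertex 0.0 0.0 10.3
      vertex 18.5 6.9 10.3
      vertex 5.2 6.9 10.3
    endloop
  endfacet
  facet normal 0.0000 0.0000 1.0000
    outer loop
      vertex 0.0 0.0 10.3
      vertex 5.2 6.9 10.3
      vertex 5.2 20.8 10.3
    endloop
  endfacet
  facet normal 0.0000 0.0000 1.0000
    outer loop
      vertex 0.0 0.0 10.3
      vertex 5.2 20.8 10.3
      vertex 0.0 20.8 10.3
    endloop
  endfacet
  facet normal 0.0000 -1.0000 0.0000
    outer loop
      vertex 0.0 0.0 0.0
      vertex 18.5 0.0 0.0
      vertex 18.5 0.0 10.3
    endloop
  endfacet
  facet normal 0.0000 -1.0000 0.0000
    outer loop
      vertex 0.0 0.0 0.0
      vertex 18.5 0.0 10.3
      vertex 0.0 0.0 10.3
    endloop
  endfacet
  facet normal 1.0000 0.0000 0.0000
    outer loop
      vertex 18.5 0.0 0.0
      vertex 18.5 6.9 0.0
      vertex 18.5 6.9 10.3
    endloop
  endfacet
  facet normal 1.0000 0.0000 0.0000
    outer loop
      vertex 18.5 0.0 0.0
      vertex 18.5 6.9 10.3
      vertex 18.5 0.0 10.3
    endloop
  endfacet
  facet normal 0.0000 1.0000 0.0000
    outer loop
      vertex 18.5 6.9 0.0
      vertex 5.2 6.9 0.0
      vertex 5.2 6.9 10.3
    endloop
  endfacet
  facet normal 0.0000 1.0000 0.0000
    outer loop
      vertex 18.5 6.9 0.0
      vertex 5.2 6.9 10.3
      vertex 18.5 6.9 10.3
    endloop
  endfacet
  facet normal 1.0000 0.0000 0.0000
    outer loop
      vertex 5.2 6.9 0.0
      vertex 5.2 20.8 0.0
      vertex 5.2 20.8 10.3
    endloop
  endfacet
  facet normal 1.0000 0.0000 0.0000
    outer loop
      vertex 5.2 6.9 0.0
      vertex 5.2 20.8 10.3
      vertex 5.2 6.9 10.3
    endloop
  endfacet
  facet normal 0.0000 1.0000 0.0000
    outer loop
      vertex 5.2 20.8 0.0
      vertex 0.0 20.8 0.0
      vertex 0.0 20.8 10.3
    endloop
  endfacet
  facet normal 0.0000 1.0000 0.0000
    outer loop
      vertex 5.2 20.8 0.0
      vertex 0.0 20.8 10.3
      vertex 5.2 20.8 10.3
    endloop
  endfacet
  facet normal -1.0000 0.0000 0.0000
    outer loop
      vertex 0.0 20.8 0.0
      vertex 0.0 0.0 0.0
      vertex 0.0 0.0 10.3
    endloop
  endfacet
  facet normal -1.0000 0.0000 0.0000
    outer loop
      vertex 0.0 20.8 0.0
      vertex 0.0 0.0 10.3
      vertex 0.0 20.8 10.3
    endloop
  endfacet
endsolid part

The G0 Z moves step by Δz≈1.3 mm. Every layer's G1 loop is the same polygon, so the solid is a straight extrusion of it from z=0 to z≈10.3. Closing with flat bottom and top caps and triangulating gives 20 facets — an L-shaped prism: outer 18.5 × 20.8 mm, arm thicknesses ≈ 6.9 mm (horizontal) and 5.2 mm (vertical), extruded 10.3 mm in z.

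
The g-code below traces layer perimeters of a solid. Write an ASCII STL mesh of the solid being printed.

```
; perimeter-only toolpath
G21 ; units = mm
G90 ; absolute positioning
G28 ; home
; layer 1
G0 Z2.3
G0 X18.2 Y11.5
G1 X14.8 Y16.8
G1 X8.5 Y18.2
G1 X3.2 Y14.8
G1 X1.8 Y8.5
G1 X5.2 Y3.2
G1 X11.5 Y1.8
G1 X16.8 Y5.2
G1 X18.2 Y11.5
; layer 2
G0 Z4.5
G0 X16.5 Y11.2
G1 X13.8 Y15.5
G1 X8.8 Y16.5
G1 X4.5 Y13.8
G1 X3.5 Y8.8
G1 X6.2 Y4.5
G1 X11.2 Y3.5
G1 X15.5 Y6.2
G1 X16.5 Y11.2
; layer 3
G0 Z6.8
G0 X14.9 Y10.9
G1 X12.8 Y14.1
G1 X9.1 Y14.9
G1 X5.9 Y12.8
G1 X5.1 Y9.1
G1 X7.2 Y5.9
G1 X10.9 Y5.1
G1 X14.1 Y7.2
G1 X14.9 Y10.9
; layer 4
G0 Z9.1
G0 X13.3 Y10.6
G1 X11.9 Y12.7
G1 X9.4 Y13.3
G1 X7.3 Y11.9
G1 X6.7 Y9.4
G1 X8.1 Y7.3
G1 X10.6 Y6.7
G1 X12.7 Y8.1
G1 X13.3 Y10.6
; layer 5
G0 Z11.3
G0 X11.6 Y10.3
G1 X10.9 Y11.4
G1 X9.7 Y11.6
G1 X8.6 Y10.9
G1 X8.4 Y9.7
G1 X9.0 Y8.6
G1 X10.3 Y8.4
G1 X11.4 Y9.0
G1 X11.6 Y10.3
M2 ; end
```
solid part
  facet normal 0.0000 0.0000 -1.0000
    outer loop
      vertex 8.2 19.8 0.0
      vertex 15.7 18.2 0.0
      vertex 19.8 11.8 0.0
    endloop
  endfacet
  facet normal 0.0000 0.0000 -1.0000
    outer loop
      vertex 1.8 15.7 0.0
      vertex 8.2 19.8 0.0
      vertex 19.8 11.8 0.0
    endloop
  endfacet
  facet normal 0.0000 0.0000 -1.0000
    outer loop
      vertex 0.2 8.2 0.0
      vertex 1.8 15.7 0.0
      vertex 19.8 11.8 0.0
    endloop
  endfacet
  facet normal 0.0000 0.0000 -1.0000
    outer loop
      vertex 4.3 1.8 0.0
      vertex 0.2 8.2 0.0
      vertex 19.8 11.8 0.0
    endloop
  endfacet
  facet normal 0.0000 0.0000 -1.0000
    outer loop
      vertex 11.8 0.2 0.0
      vertex 4.3 1.8 0.0
      vertex 19.8 11.8 0.0
    endloop
  endfacet
  facet normal 0.0000 0.0000 -1.0000
    outer loop
      vertex 18.2 4.3 0.0
      vertex 11.8 0.2 0.0
      vertex 19.8 11.8 0.0
    endloop
  endfacet
  facet normal 0.6969 0.4464 0.5613
    outer loop
      vertex 19.8 11.8 0.0
      vertex 15.7 18.2 0.0
      vertex 10.0 10.0 13.6
    endloop
  endfacet
  facet normal 0.1728 0.8098 0.5607
    outer loop
      vertex 15.7 18.2 0.0
      vertex 8.2 19.8 0.0
      vertex 10.0 10.0 13.6
    endloop
  endfacet
  facet normal -0.4464 0.6969 0.5613
    outer loop
      vertex 8.2 19.8 0.0
      vertex 1.8 15.7 0.0
      vertex 10.0 10.0 13.6
    endloop
  endfacet
  facet normal -0.8098 0.1728 0.5607
    outer loop
      vertex 1.8 15.7 0.0
      vertex 0.2 8.2 0.0
      vertex 10.0 10.0 13.6
    endloop
  endfacet
  facet normal -0.6969 -0.4464 0.5613
    outer loop
      vertex 0.2 8.2 0.0
      vertex 4.3 1.8 0.0
      vertex 10.0 10.0 13.6
    endloop
  endfacet
  facet normal -0.1728 -0.8098 0.5607
    outer loop
      vertex 4.3 1.8 0.0
      vertex 11.8 0.2 0.0
      vertex 10.0 10.0 13.6
    endloop
  endfacet
  facet normal 0.4464 -0.6969 0.5613
    outer loop
      vertex 11.8 0.2 0.0
      vertex 18.2 4.3 0.0
      vertex 10.0 10.0 13.6
    endloop
  endfacet
  facet normal 0.8098 -0.1728 0.5607
    outer loop
      vertex 18.2 4.3 0.0
      vertex 19.8 11.8 0.0
      vertex 10.0 10.0 13.6
    endloop
  endfacet
endsolid part

The G0 Z moves step by Δz≈2.3 mm. The G1 loops shrink linearly with z, so the solid tapers from its base footprint up to z≈13.6. Closing with a flat bottom cap and the tapered top and triangulating gives 14 facets — a regular 8-sided pyramid, base circumscribed radius ≈ 10 mm, apex at z ≈ 13.6 mm.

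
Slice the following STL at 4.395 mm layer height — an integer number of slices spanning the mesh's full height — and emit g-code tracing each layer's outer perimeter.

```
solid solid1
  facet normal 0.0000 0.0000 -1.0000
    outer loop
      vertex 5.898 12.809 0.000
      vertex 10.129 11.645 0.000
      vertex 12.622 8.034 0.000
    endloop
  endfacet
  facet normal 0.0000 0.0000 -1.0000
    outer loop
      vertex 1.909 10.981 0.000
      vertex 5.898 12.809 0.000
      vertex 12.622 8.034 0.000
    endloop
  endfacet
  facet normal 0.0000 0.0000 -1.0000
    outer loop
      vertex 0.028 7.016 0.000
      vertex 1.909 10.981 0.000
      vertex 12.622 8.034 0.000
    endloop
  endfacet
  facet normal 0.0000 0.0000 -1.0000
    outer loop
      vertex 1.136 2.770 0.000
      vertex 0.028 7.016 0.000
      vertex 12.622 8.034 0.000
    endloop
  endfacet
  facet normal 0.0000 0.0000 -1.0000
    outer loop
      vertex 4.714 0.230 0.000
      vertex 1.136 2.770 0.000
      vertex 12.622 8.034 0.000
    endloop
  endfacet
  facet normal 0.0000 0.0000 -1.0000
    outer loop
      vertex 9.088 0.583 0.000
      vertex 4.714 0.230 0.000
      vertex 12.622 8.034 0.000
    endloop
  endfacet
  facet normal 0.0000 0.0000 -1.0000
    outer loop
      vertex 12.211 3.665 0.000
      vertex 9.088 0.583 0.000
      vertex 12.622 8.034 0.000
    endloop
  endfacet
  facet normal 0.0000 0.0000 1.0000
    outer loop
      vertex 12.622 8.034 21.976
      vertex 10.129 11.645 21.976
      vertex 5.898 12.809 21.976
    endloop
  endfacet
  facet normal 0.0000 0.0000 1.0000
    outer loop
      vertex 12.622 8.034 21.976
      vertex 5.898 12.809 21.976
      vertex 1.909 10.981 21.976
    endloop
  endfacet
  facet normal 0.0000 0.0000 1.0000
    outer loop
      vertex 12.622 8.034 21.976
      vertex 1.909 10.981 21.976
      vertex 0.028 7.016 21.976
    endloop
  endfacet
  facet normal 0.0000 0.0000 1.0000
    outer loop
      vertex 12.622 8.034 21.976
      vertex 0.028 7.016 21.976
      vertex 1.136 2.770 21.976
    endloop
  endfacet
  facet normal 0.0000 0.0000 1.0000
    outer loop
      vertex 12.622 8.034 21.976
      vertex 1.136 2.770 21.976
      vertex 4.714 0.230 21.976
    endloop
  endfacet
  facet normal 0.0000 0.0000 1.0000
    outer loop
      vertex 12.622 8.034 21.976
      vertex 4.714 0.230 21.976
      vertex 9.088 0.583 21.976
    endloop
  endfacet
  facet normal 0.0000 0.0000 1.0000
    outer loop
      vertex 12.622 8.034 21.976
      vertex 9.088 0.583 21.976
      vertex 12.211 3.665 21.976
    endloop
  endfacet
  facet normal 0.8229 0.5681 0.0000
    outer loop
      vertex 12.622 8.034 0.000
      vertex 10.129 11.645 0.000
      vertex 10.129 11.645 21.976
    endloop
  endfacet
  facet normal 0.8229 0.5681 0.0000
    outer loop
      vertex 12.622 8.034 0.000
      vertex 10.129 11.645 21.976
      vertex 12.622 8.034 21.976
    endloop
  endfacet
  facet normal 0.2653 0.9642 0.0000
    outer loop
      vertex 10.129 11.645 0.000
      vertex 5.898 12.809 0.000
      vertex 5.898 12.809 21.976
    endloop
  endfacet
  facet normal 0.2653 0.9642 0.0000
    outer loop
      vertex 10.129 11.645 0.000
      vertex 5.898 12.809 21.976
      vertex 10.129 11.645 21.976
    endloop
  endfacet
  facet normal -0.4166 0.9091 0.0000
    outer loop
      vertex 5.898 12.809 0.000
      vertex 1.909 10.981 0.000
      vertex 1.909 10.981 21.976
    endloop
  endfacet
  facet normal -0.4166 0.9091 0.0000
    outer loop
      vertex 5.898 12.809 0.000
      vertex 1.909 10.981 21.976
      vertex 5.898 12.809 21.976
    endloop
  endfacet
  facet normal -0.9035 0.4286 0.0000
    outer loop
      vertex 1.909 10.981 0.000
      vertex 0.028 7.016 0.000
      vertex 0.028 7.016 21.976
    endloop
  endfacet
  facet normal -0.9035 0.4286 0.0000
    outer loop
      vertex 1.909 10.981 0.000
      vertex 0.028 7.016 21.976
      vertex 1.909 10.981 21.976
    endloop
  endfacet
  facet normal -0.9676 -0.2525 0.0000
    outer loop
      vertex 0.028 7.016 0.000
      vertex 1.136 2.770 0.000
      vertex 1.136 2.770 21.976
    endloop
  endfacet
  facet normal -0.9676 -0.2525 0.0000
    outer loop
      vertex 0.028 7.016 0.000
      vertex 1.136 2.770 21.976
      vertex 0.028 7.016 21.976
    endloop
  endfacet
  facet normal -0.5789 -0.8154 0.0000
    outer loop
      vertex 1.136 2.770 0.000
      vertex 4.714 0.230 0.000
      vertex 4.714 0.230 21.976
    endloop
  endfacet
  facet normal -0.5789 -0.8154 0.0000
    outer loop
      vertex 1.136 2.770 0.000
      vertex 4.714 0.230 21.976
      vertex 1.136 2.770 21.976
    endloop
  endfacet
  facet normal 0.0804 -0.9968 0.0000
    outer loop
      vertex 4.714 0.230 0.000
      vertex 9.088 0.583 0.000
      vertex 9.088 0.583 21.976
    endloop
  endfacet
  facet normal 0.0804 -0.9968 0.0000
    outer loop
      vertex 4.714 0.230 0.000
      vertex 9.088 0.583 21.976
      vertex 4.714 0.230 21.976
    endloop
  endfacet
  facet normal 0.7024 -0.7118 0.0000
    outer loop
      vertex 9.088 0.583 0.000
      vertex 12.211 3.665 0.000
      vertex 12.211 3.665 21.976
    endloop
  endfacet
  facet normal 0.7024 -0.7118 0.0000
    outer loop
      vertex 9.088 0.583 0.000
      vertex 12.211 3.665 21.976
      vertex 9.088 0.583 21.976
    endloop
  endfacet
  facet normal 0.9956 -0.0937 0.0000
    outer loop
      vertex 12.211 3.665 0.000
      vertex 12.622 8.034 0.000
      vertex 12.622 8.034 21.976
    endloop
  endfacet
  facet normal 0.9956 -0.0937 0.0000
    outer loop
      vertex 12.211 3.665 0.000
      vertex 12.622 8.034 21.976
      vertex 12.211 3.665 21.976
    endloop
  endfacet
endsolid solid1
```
; perimeter-only toolpath
G21 ; units = mm
G90 ; absolute positioning
G28 ; home
; layer 1
G0 Z4.395
G0 X12.622 Y8.034
G1 X10.129 Y11.645
G1 X5.898 Y12.809
G1 X1.909 Y10.981
G1 X0.028 Y7.016
G1 X1.136 Y2.770
G1 X4.714 Y0.230
G1 X9.088 Y0.583
G1 X12.211 Y3.665
G1 X12.622 Y8.034
; layer 2
G0 Z8.790
G0 X12.622 Y8.034
G1 X10.129 Y11.645
G1 X5.898 Y12.809
G1 X1.909 Y10.981
G1 X0.028 Y7.016
G1 X1.136 Y2.770
G1 X4.714 Y0.230
G1 X9.088 Y0.583
G1 X12.211 Y3.665
G1 X12.622 Y8.034
; layer 3
G0 Z13.186
G0 X12.622 Y8.034
G1 X10.129 Y11.645
G1 X5.898 Y12.809
G1 X1.909 Y10.981
G1 X0.028 Y7.016
G1 X1.136 Y2.770
G1 X4.714 Y0.230
G1 X9.088 Y0.583
G1 X12.211 Y3.665
G1 X12.622 Y8.034
; layer 4
G0 Z17.581
G0 X12.622 Y8.034
G1 X10.129 Y11.645
G1 X5.898 Y12.809
G1 X1.909 Y10.981
G1 X0.028 Y7.016
G1 X1.136 Y2.770
G1 X4.714 Y0.230
G1 X9.088 Y0.583
G1 X12.211 Y3.665
G1 X12.622 Y8.034
; layer 5
G0 Z21.976
G0 X12.622 Y8.034
G1 X10.129 Y11.645
G1 X5.898 Y12.809
G1 X1.909 Y10.981
G1 X0.028 Y7.016
G1 X1.136 Y2.770
G1 X4.714 Y0.230
G1 X9.088 Y0.583
G1 X12.211 Y3.665
G1 X12.622 Y8.034
M2 ; end

The solid is a regular 9-sided prism (a cylinder approximated with 9 flat sides), circumscribed radius ≈ 6.42 mm, height ≈ 22 mm. Slicing at Δz = 4.395 mm — 5 equal slices spanning the solid's height, so layer i sits at z = i·h/5 — gives 5 non-empty perimeters. Each is a 9-segment closed polygon; G0 lifts to the layer z and rapids to the start vertex, then G1 traces the edges.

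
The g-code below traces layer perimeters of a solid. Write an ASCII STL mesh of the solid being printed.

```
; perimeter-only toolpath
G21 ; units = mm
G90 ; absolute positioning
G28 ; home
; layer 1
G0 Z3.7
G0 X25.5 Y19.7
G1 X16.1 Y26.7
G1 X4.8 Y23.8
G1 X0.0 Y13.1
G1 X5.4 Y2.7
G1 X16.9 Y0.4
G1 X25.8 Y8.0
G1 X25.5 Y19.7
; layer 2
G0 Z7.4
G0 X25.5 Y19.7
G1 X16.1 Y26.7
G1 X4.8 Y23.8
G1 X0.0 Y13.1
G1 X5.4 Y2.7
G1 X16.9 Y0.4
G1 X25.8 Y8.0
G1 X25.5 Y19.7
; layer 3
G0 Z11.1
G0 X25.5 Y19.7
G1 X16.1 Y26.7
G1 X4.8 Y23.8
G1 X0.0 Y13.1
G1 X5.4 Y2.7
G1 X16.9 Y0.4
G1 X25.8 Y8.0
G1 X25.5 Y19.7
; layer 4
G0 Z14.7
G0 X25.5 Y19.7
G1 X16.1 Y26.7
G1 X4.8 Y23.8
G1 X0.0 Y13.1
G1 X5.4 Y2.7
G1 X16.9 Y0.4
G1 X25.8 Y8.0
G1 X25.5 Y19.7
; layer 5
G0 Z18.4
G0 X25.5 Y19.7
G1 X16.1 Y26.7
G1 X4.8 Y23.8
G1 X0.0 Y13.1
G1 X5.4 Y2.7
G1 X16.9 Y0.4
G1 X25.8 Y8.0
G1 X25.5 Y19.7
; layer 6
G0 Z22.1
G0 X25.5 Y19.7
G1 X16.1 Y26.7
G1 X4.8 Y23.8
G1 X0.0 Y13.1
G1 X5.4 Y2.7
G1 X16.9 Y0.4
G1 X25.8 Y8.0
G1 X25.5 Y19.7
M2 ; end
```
solid part
  facet normal 0.0000 0.0000 -1.0000
    outer loop
      vertex 4.8 23.8 0.0
      vertex 16.1 26.7 0.0
      vertex 25.5 19.7 0.0
    endloop
  endfacet
  facet normal 0.0000 0.0000 -1.0000
    outer loop
      vertex 0.0 13.1 0.0
      vertex 4.8 23.8 0.0
      vertex 25.5 19.7 0.0
    endloop
  endfacet
  facet normal 0.0000 0.0000 -1.0000
    outer loop
      vertex 5.4 2.7 0.0
      vertex 0.0 13.1 0.0
      vertex 25.5 19.7 0.0
    endloop
  endfacet
  facet normal 0.0000 0.0000 -1.0000
    outer loop
      vertex 16.9 0.4 0.0
      vertex 5.4 2.7 0.0
      vertex 25.5 19.7 0.0
    endloop
  endfacet
  facet normal 0.0000 0.0000 -1.0000
    outer loop
      vertex 25.8 8.0 0.0
      vertex 16.9 0.4 0.0
      vertex 25.5 19.7 0.0
    endloop
  endfacet
  facet normal 0.0000 0.0000 1.0000
    outer loop
      vertex 25.5 19.7 22.1
      vertex 16.1 26.7 22.1
      vertex 4.8 23.8 22.1
    endloop
  endfacet
  facet normal 0.0000 0.0000 1.0000
    outer loop
      vertex 25.5 19.7 22.1
      vertex 4.8 23.8 22.1
      vertex 0.0 13.1 22.1
    endloop
  endfacet
  facet normal 0.0000 0.0000 1.0000
    outer loop
      vertex 25.5 19.7 22.1
      vertex 0.0 13.1 22.1
      vertex 5.4 2.7 22.1
    endloop
  endfacet
  facet normal 0.0000 0.0000 1.0000
    outer loop
      vertex 25.5 19.7 22.1
      vertex 5.4 2.7 22.1
      vertex 16.9 0.4 22.1
    endloop
  endfacet
  facet normal 0.0000 0.0000 1.0000
    outer loop
      vertex 25.5 19.7 22.1
      vertex 16.9 0.4 22.1
      vertex 25.8 8.0 22.1
    endloop
  endfacet
  facet normal 0.5973 0.8020 0.0000
    outer loop
      vertex 25.5 19.7 0.0
      vertex 16.1 26.7 0.0
      vertex 16.1 26.7 22.1
    endloop
  endfacet
  facet normal 0.5973 0.8020 0.0000
    outer loop
      vertex 25.5 19.7 0.0
      vertex 16.1 26.7 22.1
      vertex 25.5 19.7 22.1
    endloop
  endfacet
  facet normal -0.2486 0.9686 0.0000
    outer loop
      vertex 16.1 26.7 0.0
      vertex 4.8 23.8 0.0
      vertex 4.8 23.8 22.1
    endloop
  endfacet
  facet normal -0.2486 0.9686 0.0000
    outer loop
      vertex 16.1 26.7 0.0
      vertex 4.8 23.8 22.1
      vertex 16.1 26.7 22.1
    endloop
  endfacet
  facet normal -0.9124 0.4093 0.0000
    outer loop
      vertex 4.8 23.8 0.0
      vertex 0.0 13.1 0.0
      vertex 0.0 13.1 22.1
    endloop
  endfacet
  facet normal -0.9124 0.4093 0.0000
    outer loop
      vertex 4.8 23.8 0.0
      vertex 0.0 13.1 22.1
      vertex 4.8 23.8 22.1
    endloop
  endfacet
  facet normal -0.8875 -0.4608 0.0000
    outer loop
      vertex 0.0 13.1 0.0
      vertex 5.4 2.7 0.0
      vertex 5.4 2.7 22.1
    endloop
  endfacet
  facet normal -0.8875 -0.4608 0.0000
    outer loop
      vertex 0.0 13.1 0.0
      vertex 5.4 2.7 22.1
      vertex 0.0 13.1 22.1
    endloop
  endfacet
  facet normal -0.1961 -0.9806 0.0000
    outer loop
      vertex 5.4 2.7 0.0
      vertex 16.9 0.4 0.0
      vertex 16.9 0.4 22.1
    endloop
  endfacet
  facet normal -0.1961 -0.9806 0.0000
    outer loop
      vertex 5.4 2.7 0.0
      vertex 16.9 0.4 22.1
      vertex 5.4 2.7 22.1
    endloop
  endfacet
  facet normal 0.6494 -0.7605 0.0000
    outer loop
      vertex 16.9 0.4 0.0
      vertex 25.8 8.0 0.0
      vertex 25.8 8.0 22.1
    endloop
  endfacet
  facet normal 0.6494 -0.7605 0.0000
    outer loop
      vertex 16.9 0.4 0.0
      vertex 25.8 8.0 22.1
      vertex 16.9 0.4 22.1
    endloop
  endfacet
  facet normal 0.9997 0.0256 0.0000
    outer loop
      vertex 25.8 8.0 0.0
      vertex 25.5 19.7 0.0
      vertex 25.5 19.7 22.1
    endloop
  endfacet
  facet normal 0.9997 0.0256 0.0000
    outer loop
      vertex 25.8 8.0 0.0
      vertex 25.5 19.7 22.1
      vertex 25.8 8.0 22.1
    endloop
  endfacet
endsolid part

The G0 Z moves step by Δz≈3.7 mm. Every layer's G1 loop is the same polygon, so the solid is a straight extrusion of it from z=0 to z≈22.1. Closing with flat bottom and top caps and triangulating gives 24 facets — a regular 7-sided prism (a cylinder approximated with 7 flat sides), circumscribed radius ≈ 13.5 mm, height ≈ 22.1 mm.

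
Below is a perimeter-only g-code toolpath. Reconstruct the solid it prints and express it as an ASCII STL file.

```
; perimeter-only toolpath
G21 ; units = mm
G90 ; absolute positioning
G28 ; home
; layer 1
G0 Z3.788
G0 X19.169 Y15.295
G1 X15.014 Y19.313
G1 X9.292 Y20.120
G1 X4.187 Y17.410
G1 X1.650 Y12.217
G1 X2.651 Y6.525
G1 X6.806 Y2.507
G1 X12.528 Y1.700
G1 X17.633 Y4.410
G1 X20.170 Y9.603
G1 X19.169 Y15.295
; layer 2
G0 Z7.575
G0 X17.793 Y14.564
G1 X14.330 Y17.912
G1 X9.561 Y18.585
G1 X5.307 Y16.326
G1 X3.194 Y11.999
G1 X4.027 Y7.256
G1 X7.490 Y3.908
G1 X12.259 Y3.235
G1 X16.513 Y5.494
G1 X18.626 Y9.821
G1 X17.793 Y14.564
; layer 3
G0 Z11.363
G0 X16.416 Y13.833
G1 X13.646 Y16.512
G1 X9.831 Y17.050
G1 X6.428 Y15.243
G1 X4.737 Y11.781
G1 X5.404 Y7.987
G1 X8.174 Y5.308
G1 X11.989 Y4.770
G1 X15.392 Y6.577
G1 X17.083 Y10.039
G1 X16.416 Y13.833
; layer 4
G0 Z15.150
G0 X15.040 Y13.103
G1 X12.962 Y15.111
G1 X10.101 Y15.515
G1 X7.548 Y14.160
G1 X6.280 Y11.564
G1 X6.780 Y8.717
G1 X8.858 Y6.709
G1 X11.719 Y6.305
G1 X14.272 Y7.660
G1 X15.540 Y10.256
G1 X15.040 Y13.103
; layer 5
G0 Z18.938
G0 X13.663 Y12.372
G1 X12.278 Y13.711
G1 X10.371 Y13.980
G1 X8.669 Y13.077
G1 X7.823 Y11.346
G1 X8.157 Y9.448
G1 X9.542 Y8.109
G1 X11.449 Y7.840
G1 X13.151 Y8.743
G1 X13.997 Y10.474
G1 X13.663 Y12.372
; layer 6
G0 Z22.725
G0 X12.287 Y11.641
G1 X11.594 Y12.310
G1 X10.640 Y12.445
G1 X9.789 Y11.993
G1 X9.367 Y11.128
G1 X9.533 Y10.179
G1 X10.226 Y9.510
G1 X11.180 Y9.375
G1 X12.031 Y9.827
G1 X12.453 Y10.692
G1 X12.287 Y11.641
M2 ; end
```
solid part
  facet normal 0.0000 0.0000 -1.0000
    outer loop
      vertex 9.022 21.655 0.000
      vertex 15.698 20.713 0.000
      vertex 20.546 16.026 0.000
    endloop
  endfacet
  facet normal 0.0000 0.0000 -1.0000
    outer loop
      vertex 3.066 18.493 0.000
      vertex 9.022 21.655 0.000
      vertex 20.546 16.026 0.000
    endloop
  endfacet
  facet normal 0.0000 0.0000 -1.0000
    outer loop
      vertex 0.107 12.435 0.000
      vertex 3.066 18.493 0.000
      vertex 20.546 16.026 0.000
    endloop
  endfacet
  facet normal 0.0000 0.0000 -1.0000
    outer loop
      vertex 1.274 5.794 0.000
      vertex 0.107 12.435 0.000
      vertex 20.546 16.026 0.000
    endloop
  endfacet
  facet normal 0.0000 0.0000 -1.0000
    outer loop
      vertex 6.122 1.107 0.000
      vertex 1.274 5.794 0.000
      vertex 20.546 16.026 0.000
    endloop
  endfacet
  facet normal 0.0000 0.0000 -1.0000
    outer loop
      vertex 12.798 0.165 0.000
      vertex 6.122 1.107 0.000
      vertex 20.546 16.026 0.000
    endloop
  endfacet
  facet normal 0.0000 0.0000 -1.0000
    outer loop
      vertex 18.754 3.327 0.000
      vertex 12.798 0.165 0.000
      vertex 20.546 16.026 0.000
    endloop
  endfacet
  facet normal 0.0000 0.0000 -1.0000
    outer loop
      vertex 21.713 9.385 0.000
      vertex 18.754 3.327 0.000
      vertex 20.546 16.026 0.000
    endloop
  endfacet
  facet normal 0.6473 0.6695 0.3644
    outer loop
      vertex 20.546 16.026 0.000
      vertex 15.698 20.713 0.000
      vertex 10.910 10.910 26.513
    endloop
  endfacet
  facet normal 0.1301 0.9221 0.3644
    outer loop
      vertex 15.698 20.713 0.000
      vertex 9.022 21.655 0.000
      vertex 10.910 10.910 26.513
    endloop
  endfacet
  facet normal -0.4367 0.8225 0.3644
    outer loop
      vertex 9.022 21.655 0.000
      vertex 3.066 18.493 0.000
      vertex 10.910 10.910 26.513
    endloop
  endfacet
  facet normal -0.8367 0.4087 0.3644
    outer loop
      vertex 3.066 18.493 0.000
      vertex 0.107 12.435 0.000
      vertex 10.910 10.910 26.513
    endloop
  endfacet
  facet normal -0.9172 -0.1612 0.3644
    outer loop
      vertex 0.107 12.435 0.000
      vertex 1.274 5.794 0.000
      vertex 10.910 10.910 26.513
    endloop
  endfacet
  facet normal -0.6473 -0.6695 0.3644
    outer loop
      vertex 1.274 5.794 0.000
      vertex 6.122 1.107 0.000
      vertex 10.910 10.910 26.513
    endloop
  endfacet
  facet normal -0.1301 -0.9221 0.3644
    outer loop
      vertex 6.122 1.107 0.000
      vertex 12.798 0.165 0.000
      vertex 10.910 10.910 26.513
    endloop
  endfacet
  facet normal 0.4367 -0.8225 0.3644
    outer loop
      vertex 12.798 0.165 0.000
      vertex 18.754 3.327 0.000
      vertex 10.910 10.910 26.513
    endloop
  endfacet
  facet normal 0.8367 -0.4087 0.3644
    outer loop
      vertex 18.754 3.327 0.000
      vertex 21.713 9.385 0.000
      vertex 10.910 10.910 26.513
    endloop
  endfacet
  facet normal 0.9172 0.1612 0.3644
    outer loop
      vertex 21.713 9.385 0.000
      vertex 20.546 16.026 0.000
      vertex 10.910 10.910 26.513
    endloop
  endfacet
endsolid part

The G0 Z moves step by Δz≈3.788 mm. The G1 loops shrink linearly with z, so the solid tapers from its base footprint up to z≈26.5. Closing with a flat bottom cap and the tapered top and triangulating gives 18 facets — a regular 10-sided pyramid, base circumscribed radius ≈ 10.9 mm, apex at z ≈ 26.5 mm.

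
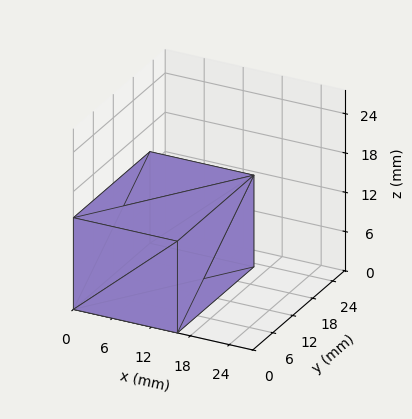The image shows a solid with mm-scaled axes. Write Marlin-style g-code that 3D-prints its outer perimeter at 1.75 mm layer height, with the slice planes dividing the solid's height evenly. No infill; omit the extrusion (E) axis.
Reading the render: the shape is a rectangular box, roughly 16 × 23 mm footprint and 14 mm tall (dimensions read to the nearest mm from the axis ticks). For the g-code, the solid's height is divided into equal slices at the stated Δz and each level perimeter traced with G1 moves after a G0 lift.

; perimeter-only toolpath
G21 ; units = mm
G90 ; absolute positioning
G28 ; home
; layer 1
G0 Z1.75
G0 X0.00 Y0.00
G1 X16.00 Y0.00
G1 X16.00 Y23.00
G1 X0.00 Y23.00
G1 X0.00 Y0.00
; layer 2
G0 Z3.50
G0 X0.00 Y0.00
G1 X16.00 Y0.00
G1 X16.00 Y23.00
G1 X0.00 Y23.00
G1 X0.00 Y0.00
; layer 3
G0 Z5.25
G0 X0.00 Y0.00
G1 X16.00 Y0.00
G1 X16.00 Y23.00
G1 X0.00 Y23.00
G1 X0.00 Y0.00
; layer 4
G0 Z7.00
G0 X0.00 Y0.00
G1 X16.00 Y0.00
G1 X16.00 Y23.00
G1 X0.00 Y23.00
G1 X0.00 Y0.00
; layer 5
G0 Z8.75
G0 X0.00 Y0.00
G1 X16.00 Y0.00
G1 X16.00 Y23.00
G1 X0.00 Y23.00
G1 X0.00 Y0.00
; layer 6
G0 Z10.50
G0 X0.00 Y0.00
G1 X16.00 Y0.00
G1 X16.00 Y23.00
G1 X0.00 Y23.00
G1 X0.00 Y0.00
; layer 7
G0 Z12.25
G0 X0.00 Y0.00
G1 X16.00 Y0.00
G1 X16.00 Y23.00
G1 X0.00 Y23.00
G1 X0.00 Y0.00
; layer 8
G0 Z14.00
G0 X0.00 Y0.00
G1 X16.00 Y0.00
G1 X16.00 Y23.00
G1 X0.00 Y23.00
G1 X0.00 Y0.00
M2 ; end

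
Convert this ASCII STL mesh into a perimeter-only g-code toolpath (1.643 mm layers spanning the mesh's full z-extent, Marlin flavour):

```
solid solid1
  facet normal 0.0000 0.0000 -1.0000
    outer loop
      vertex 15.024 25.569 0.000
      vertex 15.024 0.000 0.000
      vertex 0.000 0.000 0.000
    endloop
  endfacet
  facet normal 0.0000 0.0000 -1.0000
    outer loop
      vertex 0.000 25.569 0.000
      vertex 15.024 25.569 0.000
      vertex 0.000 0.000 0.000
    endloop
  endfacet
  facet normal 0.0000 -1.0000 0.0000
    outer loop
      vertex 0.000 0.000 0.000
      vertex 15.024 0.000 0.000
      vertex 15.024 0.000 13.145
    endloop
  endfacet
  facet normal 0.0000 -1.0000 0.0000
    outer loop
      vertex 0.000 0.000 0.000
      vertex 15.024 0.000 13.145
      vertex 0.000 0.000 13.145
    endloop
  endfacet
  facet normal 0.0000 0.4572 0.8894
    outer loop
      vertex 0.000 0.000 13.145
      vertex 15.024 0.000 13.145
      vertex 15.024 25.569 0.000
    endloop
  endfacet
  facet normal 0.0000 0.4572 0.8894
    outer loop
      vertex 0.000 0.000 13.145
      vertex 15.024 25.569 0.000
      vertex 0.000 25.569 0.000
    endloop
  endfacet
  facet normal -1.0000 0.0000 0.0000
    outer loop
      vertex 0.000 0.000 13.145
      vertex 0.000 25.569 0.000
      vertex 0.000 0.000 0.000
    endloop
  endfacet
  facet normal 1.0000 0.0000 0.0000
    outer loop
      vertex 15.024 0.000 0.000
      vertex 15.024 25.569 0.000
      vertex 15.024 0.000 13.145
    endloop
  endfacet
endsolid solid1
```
; perimeter-only toolpath
G21 ; units = mm
G90 ; absolute positioning
G28 ; home
; layer 1
G0 Z1.643
G0 X0.000 Y0.000
G1 X15.024 Y0.000
G1 X15.024 Y22.373
G1 X0.000 Y22.373
G1 X0.000 Y0.000
; layer 2
G0 Z3.286
G0 X0.000 Y0.000
G1 X15.024 Y0.000
G1 X15.024 Y19.177
G1 X0.000 Y19.177
G1 X0.000 Y0.000
; layer 3
G0 Z4.929
G0 X0.000 Y0.000
G1 X15.024 Y0.000
G1 X15.024 Y15.981
G1 X0.000 Y15.981
G1 X0.000 Y0.000
; layer 4
G0 Z6.572
G0 X0.000 Y0.000
G1 X15.024 Y0.000
G1 X15.024 Y12.784
G1 X0.000 Y12.784
G1 X0.000 Y0.000
; layer 5
G0 Z8.216
G0 X0.000 Y0.000
G1 X15.024 Y0.000
G1 X15.024 Y9.588
G1 X0.000 Y9.588
G1 X0.000 Y0.000
; layer 6
G0 Z9.859
G0 X0.000 Y0.000
G1 X15.024 Y0.000
G1 X15.024 Y6.392
G1 X0.000 Y6.392
G1 X0.000 Y0.000
; layer 7
G0 Z11.502
G0 X0.000 Y0.000
G1 X15.024 Y0.000
G1 X15.024 Y3.196
G1 X0.000 Y3.196
G1 X0.000 Y0.000
M2 ; end

The solid is a wedge (ramp): 15 × 25.6 mm base, rising to 13.1 mm along the y=0 edge and sloping linearly to z=0 at y=25.6. Slicing at Δz = 1.643 mm — 8 equal slices spanning the solid's height, so layer i sits at z = i·h/8 — gives 7 non-empty perimeters. Each is a 4-segment closed polygon; G0 lifts to the layer z and rapids to the start vertex, then G1 traces the edges. The cross-section shrinks linearly with z (the slice at the apex is degenerate and omitted).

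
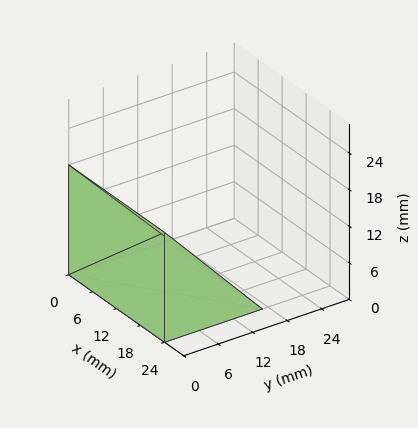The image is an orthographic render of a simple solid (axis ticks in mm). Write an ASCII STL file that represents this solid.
Reading the render: the shape is a wedge (ramp): 24 × 17 mm base, rising to 18 mm along the y=0 edge and sloping linearly to z=0 at y=17 (dimensions read to the nearest mm from the axis ticks). For the STL, each face is triangulated and given an outward normal.

solid part
  facet normal 0.0000 0.0000 -1.0000
    outer loop
      vertex 24.0 17.0 0.0
      vertex 24.0 0.0 0.0
      vertex 0.0 0.0 0.0
    endloop
  endfacet
  facet normal 0.0000 0.0000 -1.0000
    outer loop
      vertex 0.0 17.0 0.0
      vertex 24.0 17.0 0.0
      vertex 0.0 0.0 0.0
    endloop
  endfacet
  facet normal 0.0000 -1.0000 0.0000
    outer loop
      vertex 0.0 0.0 0.0
      vertex 24.0 0.0 0.0
      vertex 24.0 0.0 18.0
    endloop
  endfacet
  facet normal 0.0000 -1.0000 0.0000
    outer loop
      vertex 0.0 0.0 0.0
      vertex 24.0 0.0 18.0
      vertex 0.0 0.0 18.0
    endloop
  endfacet
  facet normal 0.0000 0.7270 0.6866
    outer loop
      vertex 0.0 0.0 18.0
      vertex 24.0 0.0 18.0
      vertex 24.0 17.0 0.0
    endloop
  endfacet
  facet normal 0.0000 0.7270 0.6866
    outer loop
      vertex 0.0 0.0 18.0
      vertex 24.0 17.0 0.0
      vertex 0.0 17.0 0.0
    endloop
  endfacet
  facet normal -1.0000 0.0000 0.0000
    outer loop
      vertex 0.0 0.0 18.0
      vertex 0.0 17.0 0.0
      vertex 0.0 0.0 0.0
    endloop
  endfacet
  facet normal 1.0000 0.0000 0.0000
    outer loop
      vertex 24.0 0.0 0.0
      vertex 24.0 17.0 0.0
      vertex 24.0 0.0 18.0
    endloop
  endfacet
endsolid part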